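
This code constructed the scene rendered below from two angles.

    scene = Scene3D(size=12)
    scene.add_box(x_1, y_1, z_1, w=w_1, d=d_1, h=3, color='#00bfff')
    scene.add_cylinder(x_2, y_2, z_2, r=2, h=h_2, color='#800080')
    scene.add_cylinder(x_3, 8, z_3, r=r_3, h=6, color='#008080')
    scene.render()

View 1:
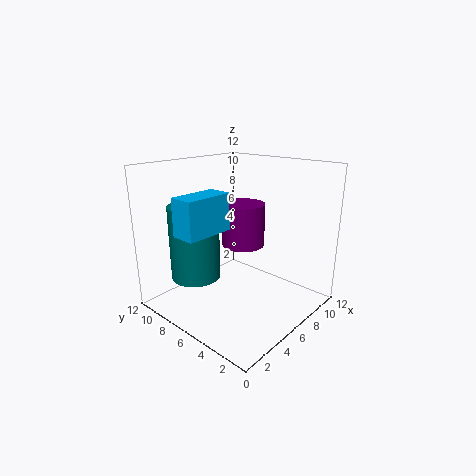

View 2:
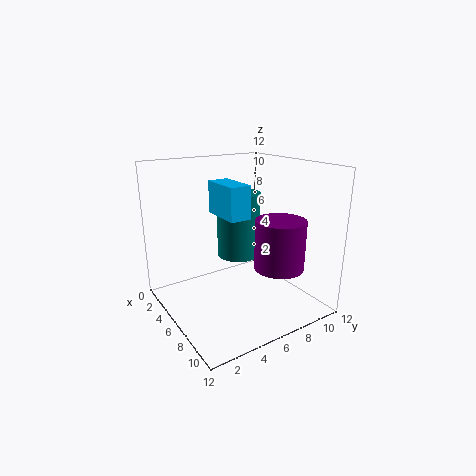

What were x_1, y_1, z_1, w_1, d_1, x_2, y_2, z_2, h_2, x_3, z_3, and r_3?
x_1 = 1, y_1 = 6, z_1 = 7, w_1 = 4, d_1 = 2, x_2 = 9, y_2 = 8, z_2 = 4, h_2 = 4, x_3 = 3, z_3 = 3, r_3 = 2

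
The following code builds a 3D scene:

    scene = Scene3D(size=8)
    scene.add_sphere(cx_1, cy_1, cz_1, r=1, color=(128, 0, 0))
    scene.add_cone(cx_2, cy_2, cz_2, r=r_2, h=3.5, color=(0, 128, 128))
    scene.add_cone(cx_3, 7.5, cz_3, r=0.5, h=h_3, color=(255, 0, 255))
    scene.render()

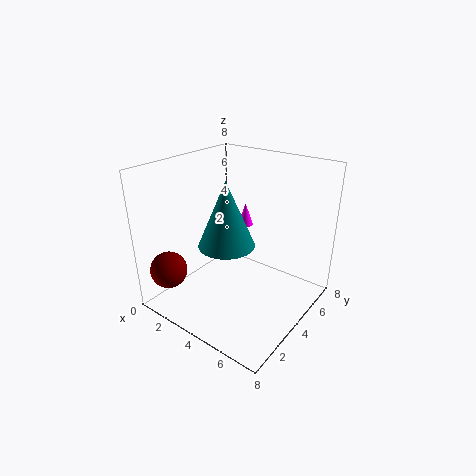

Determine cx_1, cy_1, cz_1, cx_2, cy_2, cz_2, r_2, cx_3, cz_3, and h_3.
cx_1 = 1.5, cy_1 = 1, cz_1 = 2.5, cx_2 = 4, cy_2 = 3, cz_2 = 4, r_2 = 1.5, cx_3 = 2, cz_3 = 3, h_3 = 1.5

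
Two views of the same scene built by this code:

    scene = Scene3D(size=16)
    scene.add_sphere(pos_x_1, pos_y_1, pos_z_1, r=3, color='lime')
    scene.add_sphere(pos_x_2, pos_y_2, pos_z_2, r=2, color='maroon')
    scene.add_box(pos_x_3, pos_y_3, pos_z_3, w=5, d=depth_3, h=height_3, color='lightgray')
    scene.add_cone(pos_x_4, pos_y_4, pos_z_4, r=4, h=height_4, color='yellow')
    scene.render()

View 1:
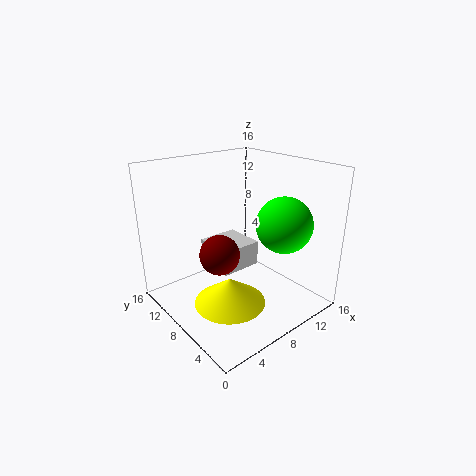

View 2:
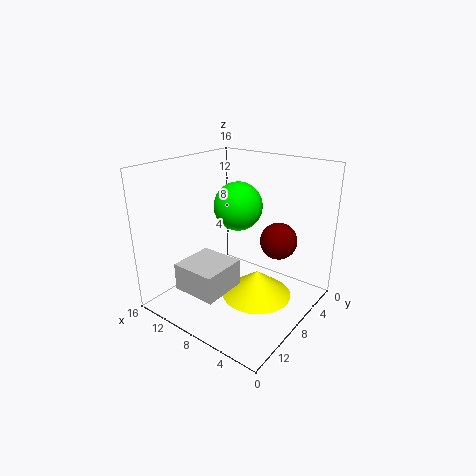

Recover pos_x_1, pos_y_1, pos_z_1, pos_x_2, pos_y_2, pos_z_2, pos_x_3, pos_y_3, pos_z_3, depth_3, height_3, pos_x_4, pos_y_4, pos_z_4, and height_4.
pos_x_1 = 11; pos_y_1 = 4; pos_z_1 = 10; pos_x_2 = 4; pos_y_2 = 6; pos_z_2 = 8; pos_x_3 = 7; pos_y_3 = 9; pos_z_3 = 3; depth_3 = 5; height_3 = 3; pos_x_4 = 6; pos_y_4 = 7; pos_z_4 = 1; height_4 = 3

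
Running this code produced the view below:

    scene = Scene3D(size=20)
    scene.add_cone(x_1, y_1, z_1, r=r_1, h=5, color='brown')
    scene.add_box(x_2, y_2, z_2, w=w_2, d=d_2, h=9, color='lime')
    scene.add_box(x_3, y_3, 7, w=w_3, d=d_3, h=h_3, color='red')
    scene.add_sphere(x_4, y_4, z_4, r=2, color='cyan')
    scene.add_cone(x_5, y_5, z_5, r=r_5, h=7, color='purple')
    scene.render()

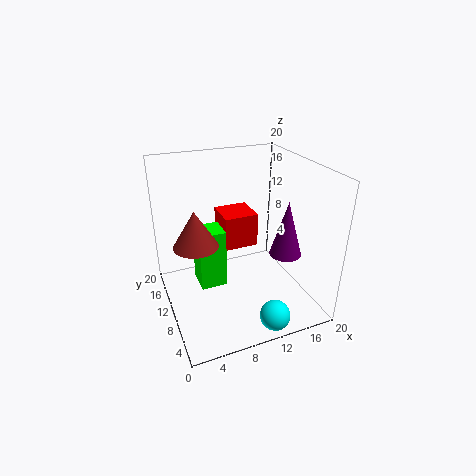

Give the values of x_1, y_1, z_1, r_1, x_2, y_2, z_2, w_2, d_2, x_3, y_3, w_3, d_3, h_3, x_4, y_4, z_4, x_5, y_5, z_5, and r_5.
x_1 = 4
y_1 = 10
z_1 = 10
r_1 = 3
x_2 = 5
y_2 = 12
z_2 = 1
w_2 = 4
d_2 = 4
x_3 = 9
y_3 = 12
w_3 = 5
d_3 = 5
h_3 = 5
x_4 = 12
y_4 = 2
z_4 = 2
x_5 = 14
y_5 = 4
z_5 = 10
r_5 = 2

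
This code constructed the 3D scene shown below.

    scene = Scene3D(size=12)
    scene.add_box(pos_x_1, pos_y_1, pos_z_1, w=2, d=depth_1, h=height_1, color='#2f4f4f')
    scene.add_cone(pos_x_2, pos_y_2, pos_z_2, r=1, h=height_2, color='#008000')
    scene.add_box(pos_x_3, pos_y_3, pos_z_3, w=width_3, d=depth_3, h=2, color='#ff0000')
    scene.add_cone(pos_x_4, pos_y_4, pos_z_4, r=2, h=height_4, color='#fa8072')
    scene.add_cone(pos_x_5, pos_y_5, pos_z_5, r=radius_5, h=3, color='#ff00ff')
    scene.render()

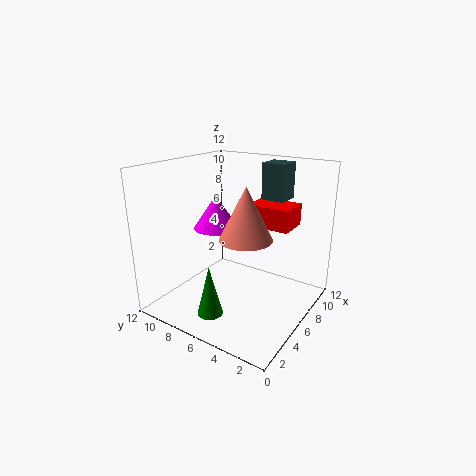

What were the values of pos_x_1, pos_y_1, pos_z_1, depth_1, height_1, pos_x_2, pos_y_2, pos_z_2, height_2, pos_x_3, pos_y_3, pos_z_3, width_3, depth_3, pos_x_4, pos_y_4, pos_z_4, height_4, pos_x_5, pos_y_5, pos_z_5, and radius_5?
pos_x_1 = 8; pos_y_1 = 3; pos_z_1 = 9; depth_1 = 2; height_1 = 3; pos_x_2 = 2; pos_y_2 = 6; pos_z_2 = 1; height_2 = 4; pos_x_3 = 9; pos_y_3 = 3; pos_z_3 = 6; width_3 = 3; depth_3 = 4; pos_x_4 = 4; pos_y_4 = 4; pos_z_4 = 7; height_4 = 4; pos_x_5 = 7; pos_y_5 = 9; pos_z_5 = 6; radius_5 = 2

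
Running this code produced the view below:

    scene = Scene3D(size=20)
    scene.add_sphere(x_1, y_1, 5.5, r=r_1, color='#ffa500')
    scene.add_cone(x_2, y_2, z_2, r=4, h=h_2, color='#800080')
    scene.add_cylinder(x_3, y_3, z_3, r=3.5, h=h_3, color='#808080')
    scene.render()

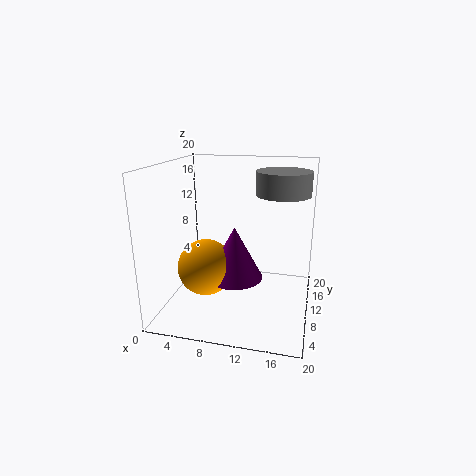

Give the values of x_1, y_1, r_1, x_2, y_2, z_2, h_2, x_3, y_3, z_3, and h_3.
x_1 = 5.5; y_1 = 9; r_1 = 4; x_2 = 9.5; y_2 = 10; z_2 = 4; h_2 = 7.5; x_3 = 16; y_3 = 9.5; z_3 = 16.5; h_3 = 3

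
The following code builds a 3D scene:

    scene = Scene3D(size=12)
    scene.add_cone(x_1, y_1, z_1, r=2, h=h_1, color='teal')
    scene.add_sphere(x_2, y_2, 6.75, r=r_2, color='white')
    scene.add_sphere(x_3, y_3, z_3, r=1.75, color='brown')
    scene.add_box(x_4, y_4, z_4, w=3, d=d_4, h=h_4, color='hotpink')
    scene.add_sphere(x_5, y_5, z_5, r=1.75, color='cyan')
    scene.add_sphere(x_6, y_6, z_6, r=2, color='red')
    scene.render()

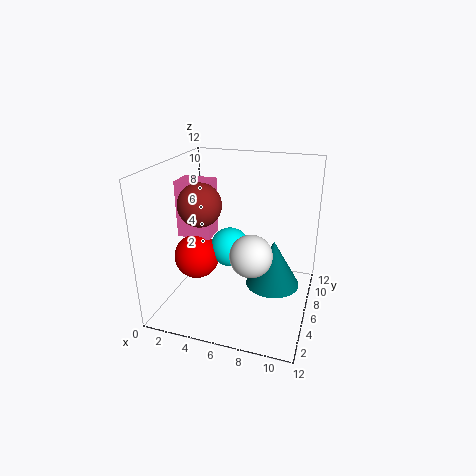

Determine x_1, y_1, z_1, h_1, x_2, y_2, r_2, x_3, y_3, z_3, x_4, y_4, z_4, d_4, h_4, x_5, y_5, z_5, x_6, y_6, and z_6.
x_1 = 9.5, y_1 = 3.75, z_1 = 3.75, h_1 = 3.5, x_2 = 8.25, y_2 = 2, r_2 = 1.5, x_3 = 3.25, y_3 = 4.75, z_3 = 9, x_4 = 0.25, y_4 = 6.25, z_4 = 5.25, d_4 = 2.25, h_4 = 5, x_5 = 4.75, y_5 = 7.5, z_5 = 4.25, x_6 = 2, y_6 = 6.25, z_6 = 3.5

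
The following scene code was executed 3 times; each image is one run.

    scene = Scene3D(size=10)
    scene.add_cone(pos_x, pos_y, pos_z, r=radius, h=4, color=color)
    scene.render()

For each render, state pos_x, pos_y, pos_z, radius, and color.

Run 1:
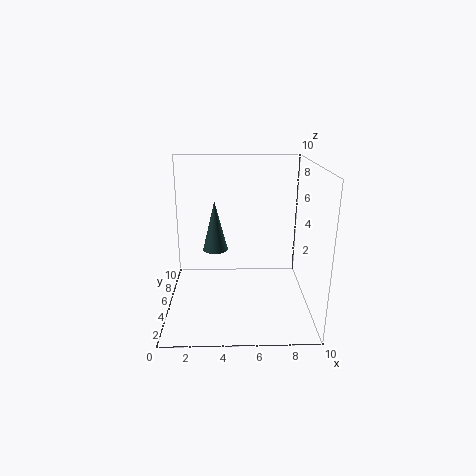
pos_x = 3.25; pos_y = 8.25; pos_z = 2.75; radius = 1; color = 'darkslategray'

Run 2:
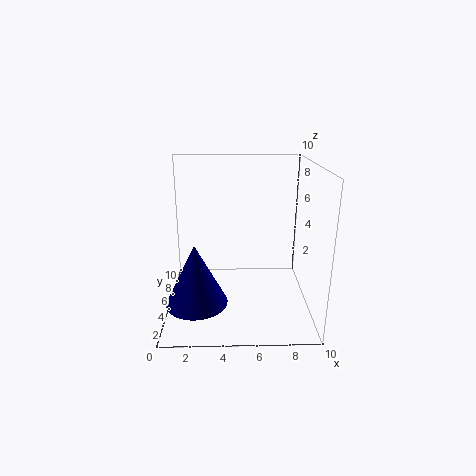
pos_x = 2.25; pos_y = 2.5; pos_z = 1.5; radius = 2; color = 'navy'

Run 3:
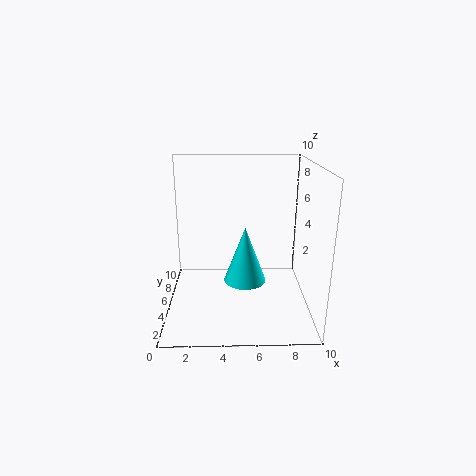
pos_x = 5.5; pos_y = 5; pos_z = 1.75; radius = 1.5; color = 'cyan'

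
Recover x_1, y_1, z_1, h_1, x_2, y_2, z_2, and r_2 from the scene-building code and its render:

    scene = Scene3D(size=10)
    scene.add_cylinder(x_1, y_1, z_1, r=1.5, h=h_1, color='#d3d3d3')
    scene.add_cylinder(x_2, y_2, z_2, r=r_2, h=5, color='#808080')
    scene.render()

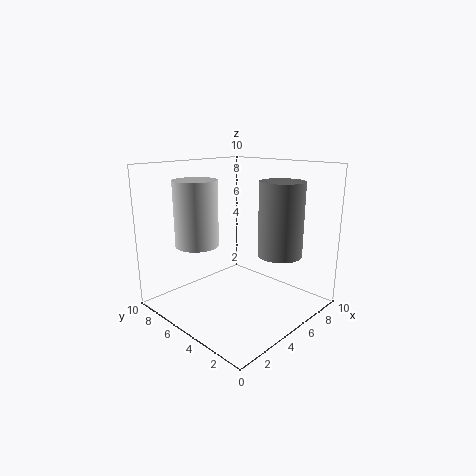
x_1 = 3
y_1 = 7
z_1 = 4.5
h_1 = 4.5
x_2 = 6.5
y_2 = 2.5
z_2 = 4
r_2 = 1.5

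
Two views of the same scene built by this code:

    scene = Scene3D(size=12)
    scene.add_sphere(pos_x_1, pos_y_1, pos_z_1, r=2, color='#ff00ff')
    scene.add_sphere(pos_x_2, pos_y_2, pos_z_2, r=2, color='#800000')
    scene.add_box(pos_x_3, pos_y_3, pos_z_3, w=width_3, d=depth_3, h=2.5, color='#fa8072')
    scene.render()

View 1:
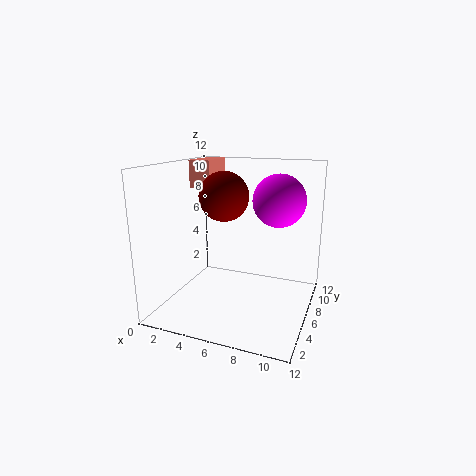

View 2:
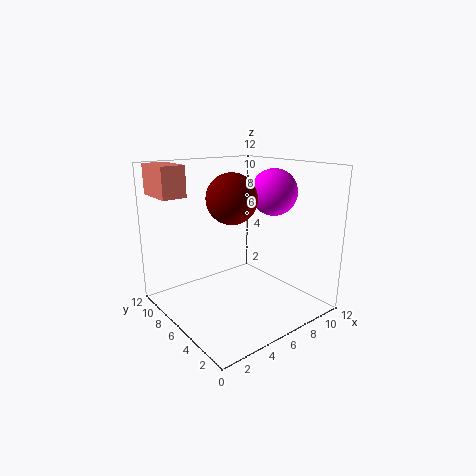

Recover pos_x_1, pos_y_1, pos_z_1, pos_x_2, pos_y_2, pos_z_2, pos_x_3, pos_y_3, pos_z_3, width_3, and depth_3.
pos_x_1 = 9.5
pos_y_1 = 5.5
pos_z_1 = 9.5
pos_x_2 = 5
pos_y_2 = 5.5
pos_z_2 = 9.5
pos_x_3 = 0.5
pos_y_3 = 8
pos_z_3 = 9.5
width_3 = 2
depth_3 = 3.5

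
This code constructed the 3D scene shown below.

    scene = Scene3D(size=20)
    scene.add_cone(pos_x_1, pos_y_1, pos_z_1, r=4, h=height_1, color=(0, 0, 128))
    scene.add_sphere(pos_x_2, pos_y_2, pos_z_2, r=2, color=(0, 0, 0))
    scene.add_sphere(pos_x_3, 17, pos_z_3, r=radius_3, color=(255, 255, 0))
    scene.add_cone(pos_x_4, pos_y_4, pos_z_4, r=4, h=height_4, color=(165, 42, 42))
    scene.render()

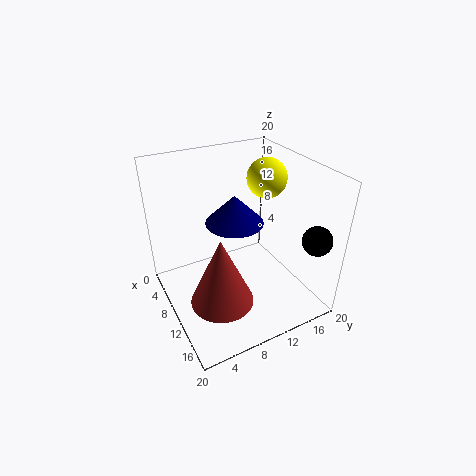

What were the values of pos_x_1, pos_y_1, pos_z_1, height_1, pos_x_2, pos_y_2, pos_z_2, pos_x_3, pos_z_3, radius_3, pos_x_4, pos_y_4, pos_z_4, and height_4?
pos_x_1 = 9
pos_y_1 = 10
pos_z_1 = 12
height_1 = 4
pos_x_2 = 17
pos_y_2 = 18
pos_z_2 = 11
pos_x_3 = 6
pos_z_3 = 16
radius_3 = 3
pos_x_4 = 15
pos_y_4 = 5
pos_z_4 = 5
height_4 = 9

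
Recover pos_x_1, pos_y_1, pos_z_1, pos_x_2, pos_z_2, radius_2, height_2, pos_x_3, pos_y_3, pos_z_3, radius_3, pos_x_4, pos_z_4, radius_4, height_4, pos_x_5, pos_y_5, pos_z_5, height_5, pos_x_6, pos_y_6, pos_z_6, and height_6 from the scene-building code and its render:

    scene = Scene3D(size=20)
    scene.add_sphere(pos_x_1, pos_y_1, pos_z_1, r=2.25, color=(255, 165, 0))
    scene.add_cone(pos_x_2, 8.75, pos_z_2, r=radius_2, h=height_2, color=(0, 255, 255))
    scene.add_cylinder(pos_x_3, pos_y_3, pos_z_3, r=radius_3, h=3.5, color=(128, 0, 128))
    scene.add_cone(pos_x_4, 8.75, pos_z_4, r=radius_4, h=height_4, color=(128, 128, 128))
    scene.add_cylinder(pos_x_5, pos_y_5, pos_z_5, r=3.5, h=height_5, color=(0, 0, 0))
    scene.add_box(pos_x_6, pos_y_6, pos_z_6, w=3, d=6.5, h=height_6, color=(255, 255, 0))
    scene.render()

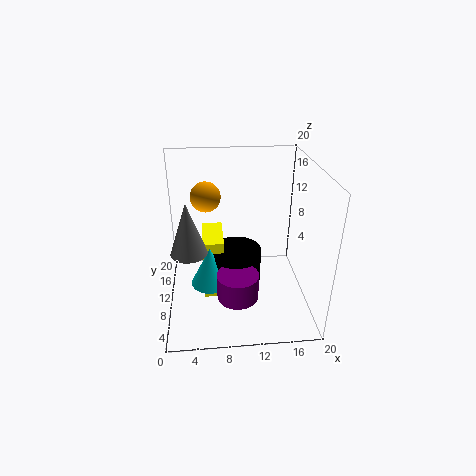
pos_x_1 = 5.75, pos_y_1 = 15.5, pos_z_1 = 14, pos_x_2 = 6, pos_z_2 = 3.75, radius_2 = 2.75, height_2 = 5.5, pos_x_3 = 9.5, pos_y_3 = 5.25, pos_z_3 = 3.75, radius_3 = 2.75, pos_x_4 = 3.25, pos_z_4 = 8.75, radius_4 = 2.5, height_4 = 7.25, pos_x_5 = 9.75, pos_y_5 = 10, pos_z_5 = 3.25, height_5 = 5, pos_x_6 = 5, pos_y_6 = 9, pos_z_6 = 0.75, height_6 = 9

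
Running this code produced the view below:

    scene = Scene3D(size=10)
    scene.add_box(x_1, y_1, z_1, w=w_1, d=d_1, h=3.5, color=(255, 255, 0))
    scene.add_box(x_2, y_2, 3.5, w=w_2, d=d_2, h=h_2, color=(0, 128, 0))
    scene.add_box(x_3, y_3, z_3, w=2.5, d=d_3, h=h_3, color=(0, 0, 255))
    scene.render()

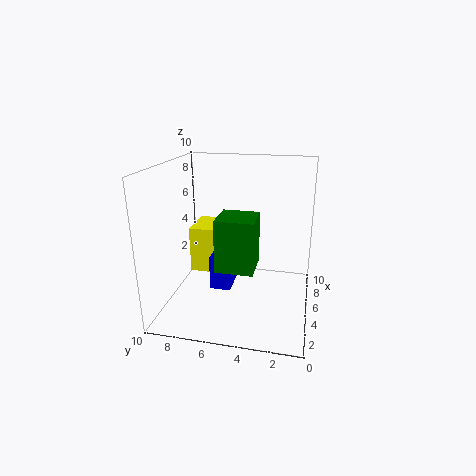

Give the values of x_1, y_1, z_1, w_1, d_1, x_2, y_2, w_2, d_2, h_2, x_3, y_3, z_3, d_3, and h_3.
x_1 = 6; y_1 = 6; z_1 = 1.5; w_1 = 3; d_1 = 3; x_2 = 2.5; y_2 = 3.5; w_2 = 2.5; d_2 = 2.5; h_2 = 3.5; x_3 = 4.5; y_3 = 5.5; z_3 = 1; d_3 = 1.5; h_3 = 2.5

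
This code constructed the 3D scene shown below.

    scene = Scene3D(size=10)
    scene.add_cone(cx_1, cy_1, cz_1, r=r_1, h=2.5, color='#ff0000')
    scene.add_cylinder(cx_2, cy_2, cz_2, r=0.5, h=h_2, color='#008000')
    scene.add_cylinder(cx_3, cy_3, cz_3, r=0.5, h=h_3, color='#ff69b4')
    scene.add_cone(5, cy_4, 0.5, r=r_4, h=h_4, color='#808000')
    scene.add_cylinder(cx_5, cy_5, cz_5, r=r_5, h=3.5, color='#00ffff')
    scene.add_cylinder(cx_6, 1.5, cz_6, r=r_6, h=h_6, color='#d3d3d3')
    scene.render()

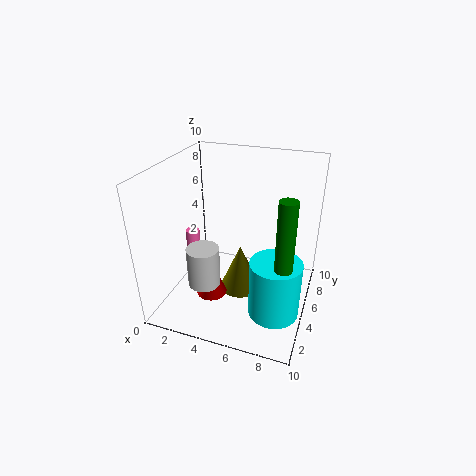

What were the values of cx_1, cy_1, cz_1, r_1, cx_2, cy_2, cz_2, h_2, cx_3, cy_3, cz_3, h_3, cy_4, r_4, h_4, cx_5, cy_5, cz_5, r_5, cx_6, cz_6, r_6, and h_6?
cx_1 = 4; cy_1 = 2.5; cz_1 = 2; r_1 = 1; cx_2 = 9; cy_2 = 1; cz_2 = 6; h_2 = 4; cx_3 = 1.5; cy_3 = 5; cz_3 = 2; h_3 = 3; cy_4 = 5.5; r_4 = 1.5; h_4 = 3.5; cx_5 = 8.5; cy_5 = 1.5; cz_5 = 2.5; r_5 = 1.5; cx_6 = 4; cz_6 = 3.5; r_6 = 1; h_6 = 2.5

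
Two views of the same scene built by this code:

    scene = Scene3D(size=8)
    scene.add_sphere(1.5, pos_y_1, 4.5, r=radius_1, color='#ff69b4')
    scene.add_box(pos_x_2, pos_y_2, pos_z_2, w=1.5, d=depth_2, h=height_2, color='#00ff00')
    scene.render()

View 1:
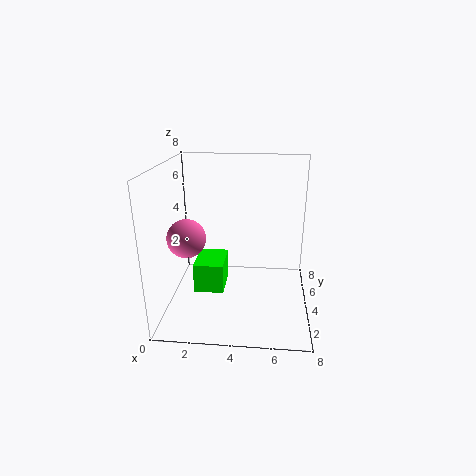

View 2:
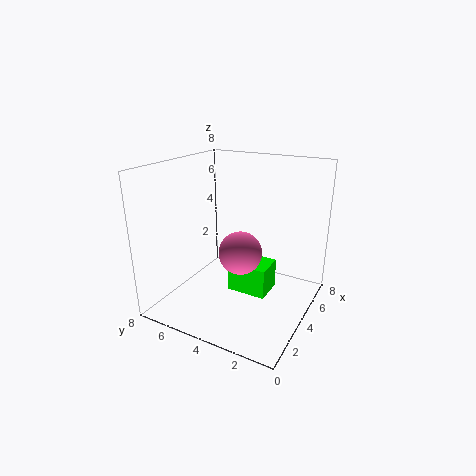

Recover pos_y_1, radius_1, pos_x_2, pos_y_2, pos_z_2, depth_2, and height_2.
pos_y_1 = 2.5
radius_1 = 1
pos_x_2 = 2
pos_y_2 = 1.5
pos_z_2 = 2
depth_2 = 2
height_2 = 1.5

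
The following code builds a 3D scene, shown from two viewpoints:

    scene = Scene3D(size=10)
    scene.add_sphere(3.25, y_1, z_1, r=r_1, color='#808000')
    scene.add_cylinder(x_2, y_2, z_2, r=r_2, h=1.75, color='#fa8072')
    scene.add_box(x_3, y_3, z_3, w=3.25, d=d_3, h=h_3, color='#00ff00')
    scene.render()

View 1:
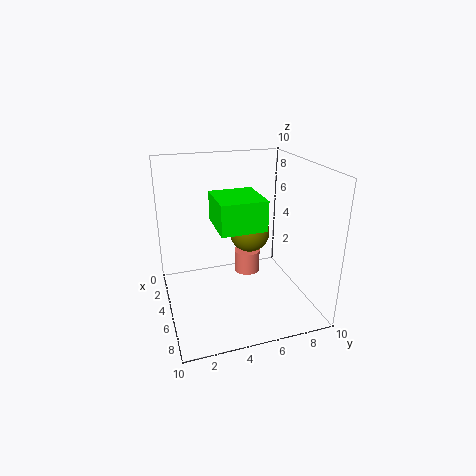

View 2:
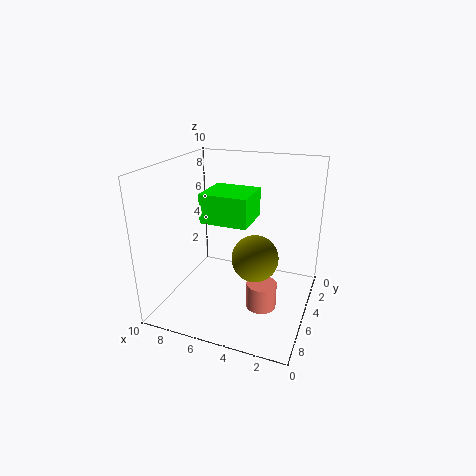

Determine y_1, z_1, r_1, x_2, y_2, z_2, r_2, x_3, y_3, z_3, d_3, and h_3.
y_1 = 6.5, z_1 = 4.5, r_1 = 1.5, x_2 = 2.75, y_2 = 6.5, z_2 = 1, r_2 = 1, x_3 = 4, y_3 = 3.25, z_3 = 6.25, d_3 = 3, h_3 = 2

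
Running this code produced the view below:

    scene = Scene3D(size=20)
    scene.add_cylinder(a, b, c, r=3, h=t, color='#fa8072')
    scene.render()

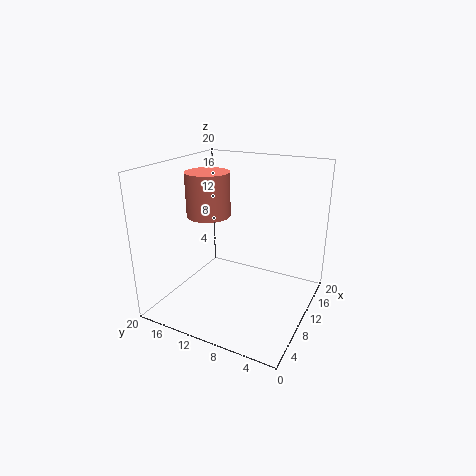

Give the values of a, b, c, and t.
a = 9; b = 14; c = 13; t = 6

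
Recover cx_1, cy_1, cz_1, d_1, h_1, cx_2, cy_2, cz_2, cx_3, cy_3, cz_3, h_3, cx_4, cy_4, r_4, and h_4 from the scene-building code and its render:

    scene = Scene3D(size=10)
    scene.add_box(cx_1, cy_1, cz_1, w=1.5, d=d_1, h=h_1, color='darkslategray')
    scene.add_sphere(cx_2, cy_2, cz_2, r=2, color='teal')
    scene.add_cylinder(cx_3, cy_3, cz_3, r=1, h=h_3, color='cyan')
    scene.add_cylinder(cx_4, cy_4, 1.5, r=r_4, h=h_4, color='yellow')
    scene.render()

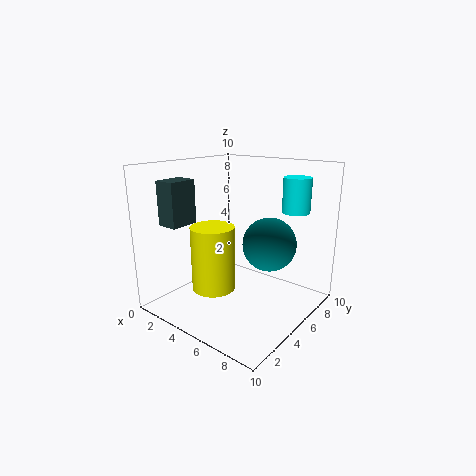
cx_1 = 1; cy_1 = 1.5; cz_1 = 6; d_1 = 2; h_1 = 3; cx_2 = 6; cy_2 = 7.5; cz_2 = 4; cx_3 = 7.5; cy_3 = 8.5; cz_3 = 6.5; h_3 = 2.5; cx_4 = 4; cy_4 = 3.5; r_4 = 1.5; h_4 = 4.5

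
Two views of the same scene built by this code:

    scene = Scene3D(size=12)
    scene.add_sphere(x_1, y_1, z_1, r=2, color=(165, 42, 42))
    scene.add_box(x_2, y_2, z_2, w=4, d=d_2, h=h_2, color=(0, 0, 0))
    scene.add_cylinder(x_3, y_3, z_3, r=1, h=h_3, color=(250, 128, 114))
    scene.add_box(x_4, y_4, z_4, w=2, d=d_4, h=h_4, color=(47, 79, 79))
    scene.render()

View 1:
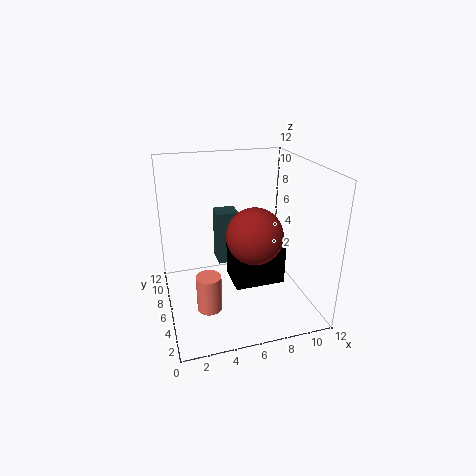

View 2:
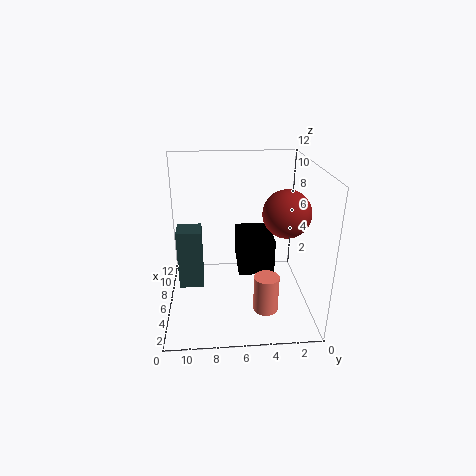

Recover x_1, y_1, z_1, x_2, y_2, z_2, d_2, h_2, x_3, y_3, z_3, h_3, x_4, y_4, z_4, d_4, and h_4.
x_1 = 6
y_1 = 2
z_1 = 8
x_2 = 5
y_2 = 3
z_2 = 3
d_2 = 3
h_2 = 3
x_3 = 3
y_3 = 4
z_3 = 1
h_3 = 3
x_4 = 5
y_4 = 9
z_4 = 2
d_4 = 2
h_4 = 5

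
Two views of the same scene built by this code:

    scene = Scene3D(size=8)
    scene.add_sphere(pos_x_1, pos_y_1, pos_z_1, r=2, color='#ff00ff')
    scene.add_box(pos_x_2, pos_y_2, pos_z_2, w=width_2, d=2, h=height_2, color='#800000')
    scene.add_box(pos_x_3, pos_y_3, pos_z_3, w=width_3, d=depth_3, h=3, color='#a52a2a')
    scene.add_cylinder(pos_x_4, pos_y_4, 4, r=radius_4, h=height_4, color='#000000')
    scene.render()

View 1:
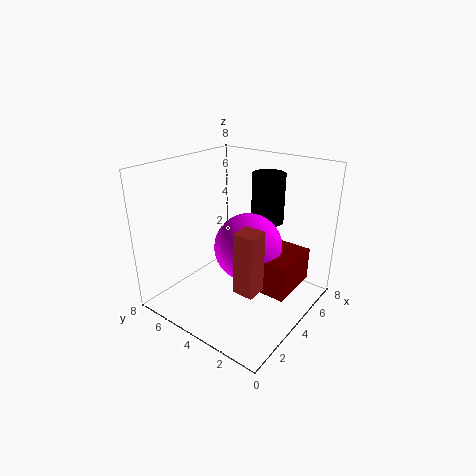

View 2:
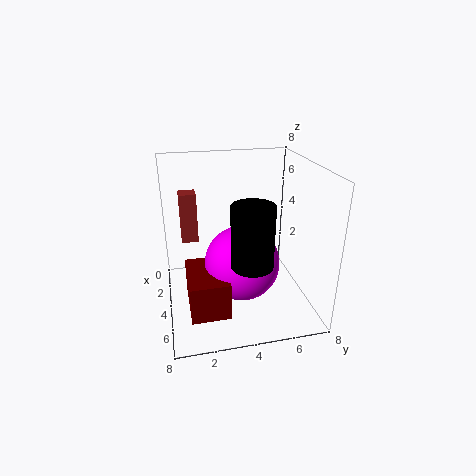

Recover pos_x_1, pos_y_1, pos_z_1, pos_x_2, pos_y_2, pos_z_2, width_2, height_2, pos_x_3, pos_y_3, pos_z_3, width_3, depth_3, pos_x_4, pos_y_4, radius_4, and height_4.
pos_x_1 = 5, pos_y_1 = 4, pos_z_1 = 3, pos_x_2 = 4, pos_y_2 = 1, pos_z_2 = 1, width_2 = 3, height_2 = 2, pos_x_3 = 1, pos_y_3 = 1, pos_z_3 = 3, width_3 = 1, depth_3 = 1, pos_x_4 = 7, pos_y_4 = 4, radius_4 = 1, height_4 = 3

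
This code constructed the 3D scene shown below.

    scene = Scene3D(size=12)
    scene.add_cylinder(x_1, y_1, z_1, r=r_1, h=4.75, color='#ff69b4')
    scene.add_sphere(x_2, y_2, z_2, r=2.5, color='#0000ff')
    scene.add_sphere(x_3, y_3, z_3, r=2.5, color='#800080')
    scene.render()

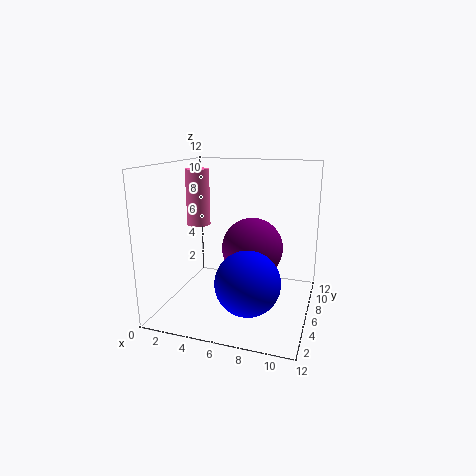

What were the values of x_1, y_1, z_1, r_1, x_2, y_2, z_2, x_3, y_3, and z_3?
x_1 = 2.25
y_1 = 6.5
z_1 = 6.75
r_1 = 1
x_2 = 7.75
y_2 = 3
z_2 = 3.5
x_3 = 7.25
y_3 = 6
z_3 = 5.25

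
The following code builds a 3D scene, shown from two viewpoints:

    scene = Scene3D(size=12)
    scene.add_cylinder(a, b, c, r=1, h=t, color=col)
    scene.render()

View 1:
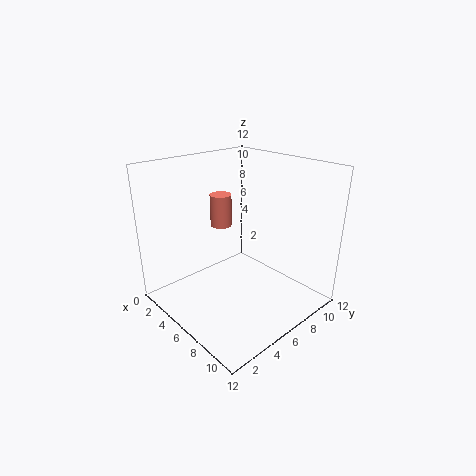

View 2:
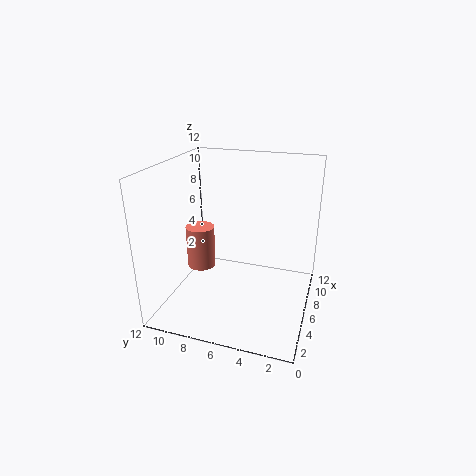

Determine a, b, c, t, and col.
a = 2; b = 7.5; c = 5.5; t = 3; col = 'salmon'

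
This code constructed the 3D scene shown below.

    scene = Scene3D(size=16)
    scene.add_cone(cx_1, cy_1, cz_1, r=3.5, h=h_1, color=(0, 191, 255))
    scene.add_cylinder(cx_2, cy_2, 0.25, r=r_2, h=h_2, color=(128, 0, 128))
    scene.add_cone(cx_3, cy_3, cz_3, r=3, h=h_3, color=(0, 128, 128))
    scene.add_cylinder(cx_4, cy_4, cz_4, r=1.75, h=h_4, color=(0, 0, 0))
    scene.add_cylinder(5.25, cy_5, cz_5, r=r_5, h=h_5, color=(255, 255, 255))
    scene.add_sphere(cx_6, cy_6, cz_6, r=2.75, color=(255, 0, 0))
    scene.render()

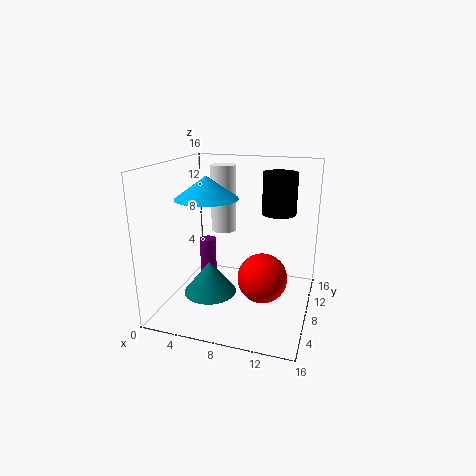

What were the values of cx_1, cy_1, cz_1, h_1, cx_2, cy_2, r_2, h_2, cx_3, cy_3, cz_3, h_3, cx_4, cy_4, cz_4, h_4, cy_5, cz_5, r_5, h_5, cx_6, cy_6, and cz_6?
cx_1 = 4.5, cy_1 = 7.75, cz_1 = 12.25, h_1 = 2.5, cx_2 = 3.25, cy_2 = 10.5, r_2 = 1, h_2 = 6.25, cx_3 = 5, cy_3 = 6.75, cz_3 = 1.5, h_3 = 3.75, cx_4 = 12.5, cy_4 = 7.75, cz_4 = 11.25, h_4 = 4.25, cy_5 = 11, cz_5 = 7.75, r_5 = 1.5, h_5 = 7.75, cx_6 = 11, cy_6 = 7.5, cz_6 = 3.75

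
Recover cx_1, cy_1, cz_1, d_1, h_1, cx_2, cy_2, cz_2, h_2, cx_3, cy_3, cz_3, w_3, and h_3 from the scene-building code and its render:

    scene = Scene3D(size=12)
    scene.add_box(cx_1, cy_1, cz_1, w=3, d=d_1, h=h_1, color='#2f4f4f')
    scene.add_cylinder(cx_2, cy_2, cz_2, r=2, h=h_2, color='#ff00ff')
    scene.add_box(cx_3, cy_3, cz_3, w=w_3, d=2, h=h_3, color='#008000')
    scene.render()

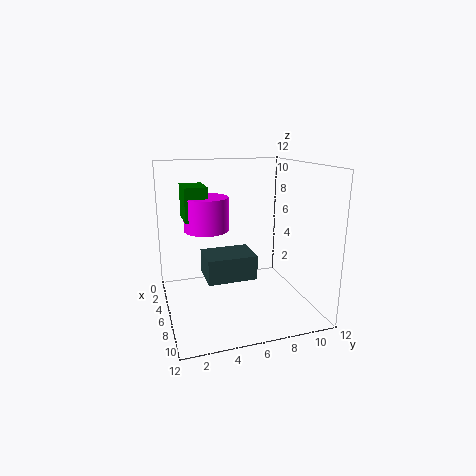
cx_1 = 5, cy_1 = 3, cz_1 = 3, d_1 = 4, h_1 = 2, cx_2 = 3, cy_2 = 4, cz_2 = 6, h_2 = 3, cx_3 = 1, cy_3 = 2, cz_3 = 7, w_3 = 3, h_3 = 3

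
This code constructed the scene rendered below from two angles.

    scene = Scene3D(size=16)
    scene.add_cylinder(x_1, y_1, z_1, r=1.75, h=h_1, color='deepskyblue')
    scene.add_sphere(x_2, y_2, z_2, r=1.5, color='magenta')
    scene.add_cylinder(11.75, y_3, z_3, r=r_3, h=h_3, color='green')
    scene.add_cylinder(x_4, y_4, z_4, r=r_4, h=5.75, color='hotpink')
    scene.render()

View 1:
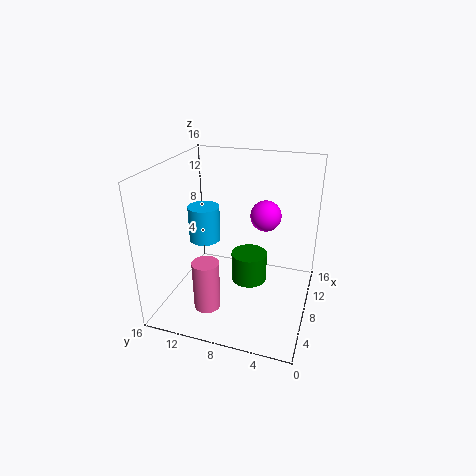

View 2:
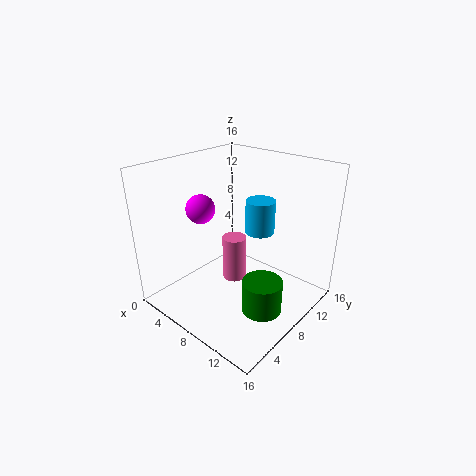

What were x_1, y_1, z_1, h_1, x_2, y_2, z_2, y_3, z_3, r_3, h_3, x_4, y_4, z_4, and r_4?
x_1 = 8; y_1 = 12; z_1 = 7.25; h_1 = 4; x_2 = 6; y_2 = 4.5; z_2 = 12; y_3 = 7.75; z_3 = 0.25; r_3 = 2.25; h_3 = 3.75; x_4 = 5; y_4 = 10.75; z_4 = 0.25; r_4 = 1.5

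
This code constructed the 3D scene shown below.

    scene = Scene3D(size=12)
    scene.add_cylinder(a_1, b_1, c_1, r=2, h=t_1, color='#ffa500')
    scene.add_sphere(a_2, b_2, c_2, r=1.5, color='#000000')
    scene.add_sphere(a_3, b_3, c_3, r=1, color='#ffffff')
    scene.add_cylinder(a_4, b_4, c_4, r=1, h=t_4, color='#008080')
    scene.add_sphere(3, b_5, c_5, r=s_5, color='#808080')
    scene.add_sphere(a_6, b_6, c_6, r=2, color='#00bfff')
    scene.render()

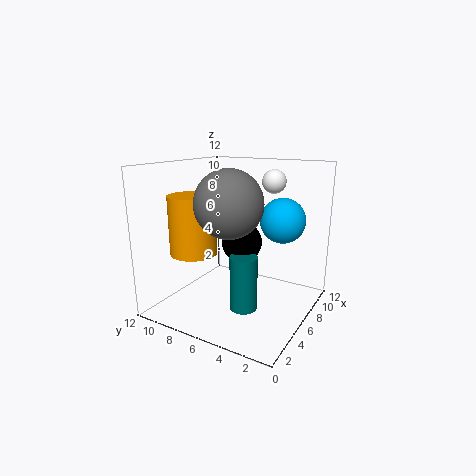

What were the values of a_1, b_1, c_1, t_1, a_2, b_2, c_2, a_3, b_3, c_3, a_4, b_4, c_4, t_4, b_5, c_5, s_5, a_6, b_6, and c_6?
a_1 = 4.5, b_1 = 9.5, c_1 = 4.5, t_1 = 5, a_2 = 4, b_2 = 4.5, c_2 = 6.5, a_3 = 8.5, b_3 = 4, c_3 = 10.5, a_4 = 2.5, b_4 = 3.5, c_4 = 2, t_4 = 4, b_5 = 5, c_5 = 9.5, s_5 = 2.5, a_6 = 9.5, b_6 = 3.5, c_6 = 7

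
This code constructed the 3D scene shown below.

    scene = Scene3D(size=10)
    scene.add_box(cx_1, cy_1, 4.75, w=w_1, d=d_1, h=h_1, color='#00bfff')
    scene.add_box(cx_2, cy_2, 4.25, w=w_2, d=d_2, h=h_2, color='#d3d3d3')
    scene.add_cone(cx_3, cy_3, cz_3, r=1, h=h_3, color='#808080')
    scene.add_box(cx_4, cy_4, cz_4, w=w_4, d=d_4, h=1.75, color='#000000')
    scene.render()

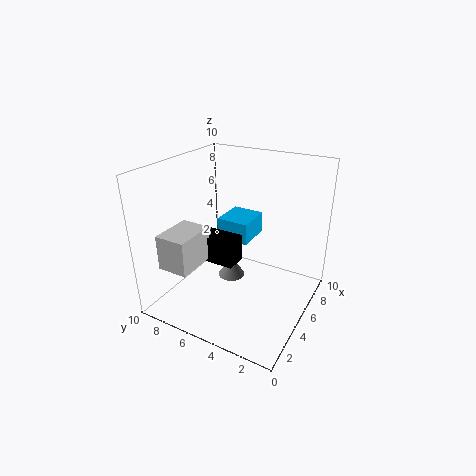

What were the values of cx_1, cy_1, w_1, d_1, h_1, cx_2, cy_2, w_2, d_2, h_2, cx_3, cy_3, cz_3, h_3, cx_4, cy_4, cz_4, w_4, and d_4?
cx_1 = 4.75, cy_1 = 4.25, w_1 = 2.5, d_1 = 2.25, h_1 = 1.5, cx_2 = 0.25, cy_2 = 6, w_2 = 2.75, d_2 = 2, h_2 = 2.25, cx_3 = 5.75, cy_3 = 6, cz_3 = 1.25, h_3 = 1.5, cx_4 = 2.75, cy_4 = 4.25, cz_4 = 4, w_4 = 1.5, d_4 = 3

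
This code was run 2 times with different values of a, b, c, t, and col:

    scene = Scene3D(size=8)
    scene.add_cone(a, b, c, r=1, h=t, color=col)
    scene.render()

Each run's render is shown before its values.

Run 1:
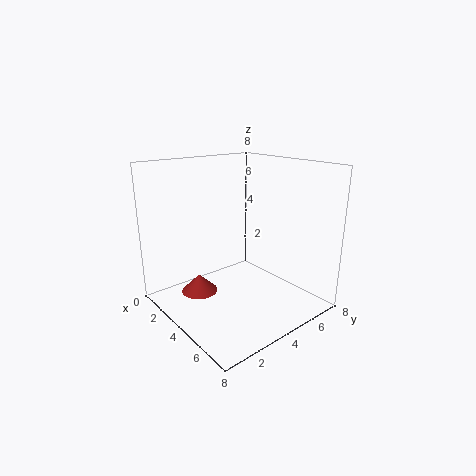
a = 3, b = 2, c = 1, t = 1, col = 'brown'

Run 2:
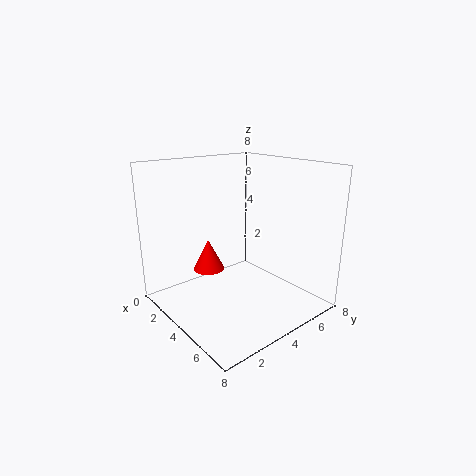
a = 1, b = 4, c = 1, t = 2, col = 'red'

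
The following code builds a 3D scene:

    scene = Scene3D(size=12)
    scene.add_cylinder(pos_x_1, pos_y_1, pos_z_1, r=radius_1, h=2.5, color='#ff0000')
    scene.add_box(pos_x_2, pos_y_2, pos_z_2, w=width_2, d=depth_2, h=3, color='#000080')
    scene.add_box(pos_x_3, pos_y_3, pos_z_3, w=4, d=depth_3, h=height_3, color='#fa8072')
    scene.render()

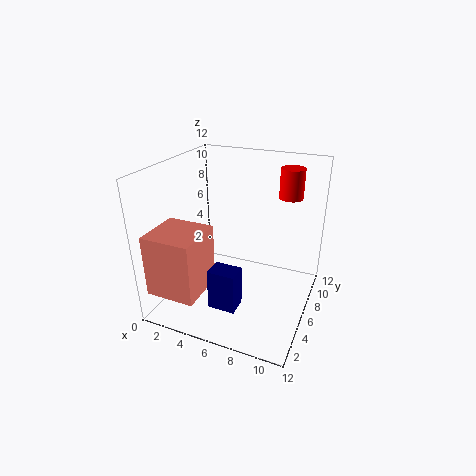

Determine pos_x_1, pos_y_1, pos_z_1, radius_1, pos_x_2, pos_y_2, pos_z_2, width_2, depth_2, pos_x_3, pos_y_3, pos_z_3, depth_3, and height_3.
pos_x_1 = 9.5
pos_y_1 = 9
pos_z_1 = 9
radius_1 = 1
pos_x_2 = 6
pos_y_2 = 0.5
pos_z_2 = 3
width_2 = 2
depth_2 = 1.5
pos_x_3 = 0.5
pos_y_3 = 0.5
pos_z_3 = 2.5
depth_3 = 4
height_3 = 5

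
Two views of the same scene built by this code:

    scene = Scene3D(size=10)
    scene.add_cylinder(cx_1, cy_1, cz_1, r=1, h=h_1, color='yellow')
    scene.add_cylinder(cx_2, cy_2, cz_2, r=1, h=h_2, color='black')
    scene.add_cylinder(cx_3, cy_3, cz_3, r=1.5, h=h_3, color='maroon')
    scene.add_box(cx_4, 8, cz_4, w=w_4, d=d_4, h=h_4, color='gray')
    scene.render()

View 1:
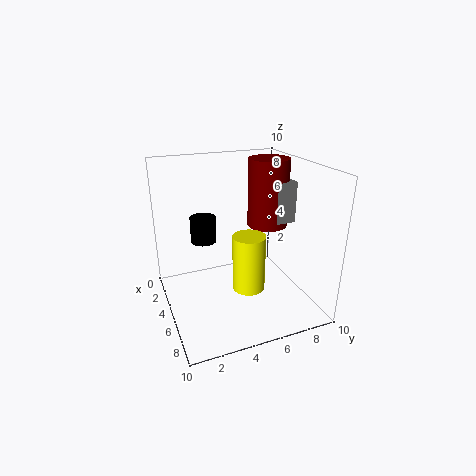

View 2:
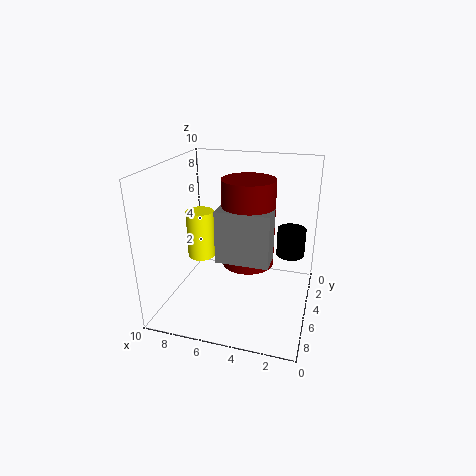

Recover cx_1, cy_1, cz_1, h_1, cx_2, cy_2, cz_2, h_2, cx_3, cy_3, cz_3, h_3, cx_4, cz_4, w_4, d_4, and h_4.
cx_1 = 8; cy_1 = 4.5; cz_1 = 3; h_1 = 3.5; cx_2 = 1.5; cy_2 = 3.5; cz_2 = 3.5; h_2 = 2; cx_3 = 3.5; cy_3 = 8; cz_3 = 5; h_3 = 5; cx_4 = 2; cz_4 = 5.5; w_4 = 3; d_4 = 1.5; h_4 = 3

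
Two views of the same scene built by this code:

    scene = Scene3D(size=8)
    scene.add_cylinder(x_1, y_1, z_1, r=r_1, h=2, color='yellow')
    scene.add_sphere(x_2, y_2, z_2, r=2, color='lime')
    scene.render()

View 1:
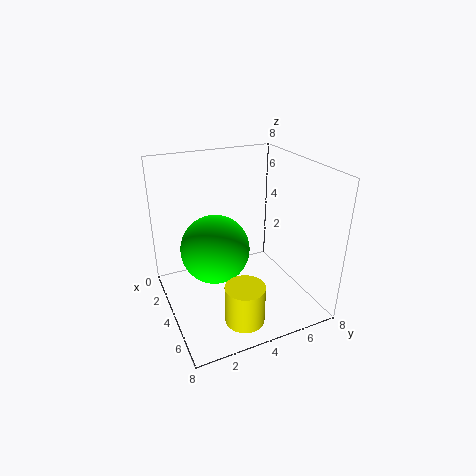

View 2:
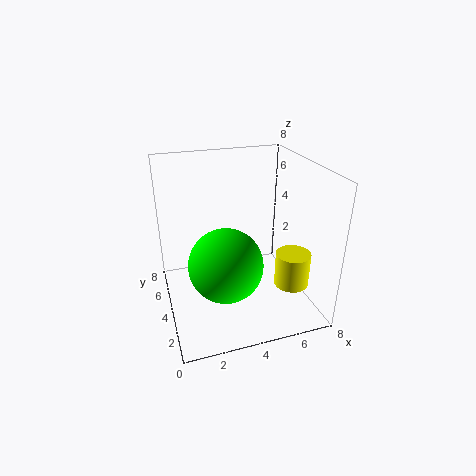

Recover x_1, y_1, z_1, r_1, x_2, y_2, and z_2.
x_1 = 7; y_1 = 3; z_1 = 1; r_1 = 1; x_2 = 3; y_2 = 3; z_2 = 3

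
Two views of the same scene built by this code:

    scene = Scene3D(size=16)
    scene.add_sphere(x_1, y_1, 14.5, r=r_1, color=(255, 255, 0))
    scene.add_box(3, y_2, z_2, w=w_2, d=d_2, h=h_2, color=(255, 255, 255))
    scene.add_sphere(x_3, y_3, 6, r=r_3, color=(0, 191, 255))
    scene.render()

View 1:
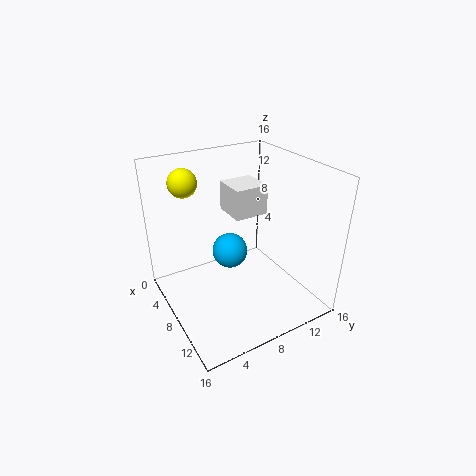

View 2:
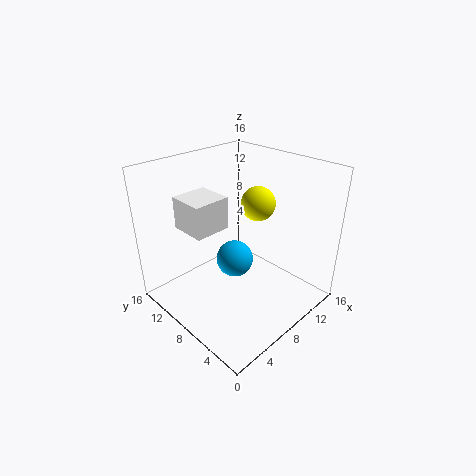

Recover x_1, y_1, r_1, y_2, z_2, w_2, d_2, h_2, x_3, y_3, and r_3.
x_1 = 5.5
y_1 = 3
r_1 = 1.5
y_2 = 8.5
z_2 = 9.5
w_2 = 4
d_2 = 4
h_2 = 3.5
x_3 = 7
y_3 = 7.5
r_3 = 2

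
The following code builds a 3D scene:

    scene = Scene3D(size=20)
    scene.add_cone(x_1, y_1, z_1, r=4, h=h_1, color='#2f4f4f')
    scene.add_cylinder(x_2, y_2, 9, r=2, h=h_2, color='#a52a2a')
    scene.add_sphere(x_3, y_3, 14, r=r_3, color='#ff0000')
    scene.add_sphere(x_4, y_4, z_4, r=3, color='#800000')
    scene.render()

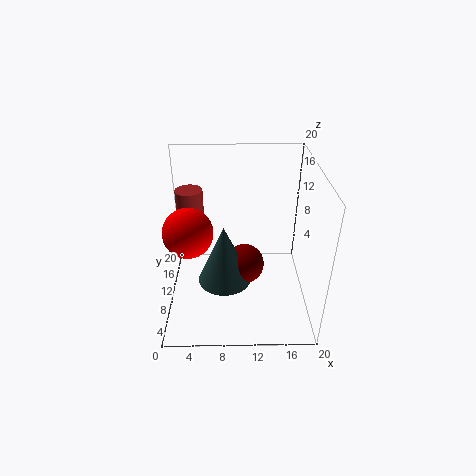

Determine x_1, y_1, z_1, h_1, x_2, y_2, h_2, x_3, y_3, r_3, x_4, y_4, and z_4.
x_1 = 8
y_1 = 11
z_1 = 2
h_1 = 9
x_2 = 3
y_2 = 15
h_2 = 6
x_3 = 4
y_3 = 5
r_3 = 3
x_4 = 11
y_4 = 12
z_4 = 4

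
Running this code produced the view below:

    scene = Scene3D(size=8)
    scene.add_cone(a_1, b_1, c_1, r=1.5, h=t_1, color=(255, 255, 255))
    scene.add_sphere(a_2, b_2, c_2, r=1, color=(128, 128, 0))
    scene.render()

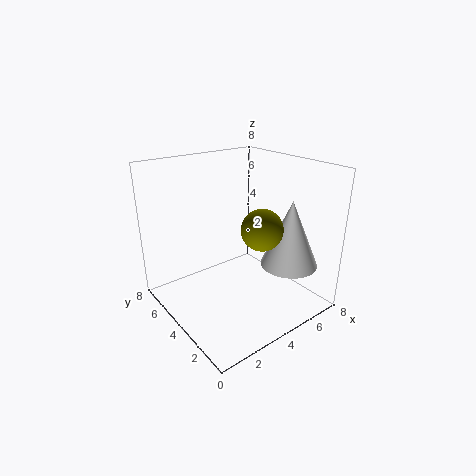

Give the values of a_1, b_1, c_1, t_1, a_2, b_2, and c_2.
a_1 = 5.5; b_1 = 1.5; c_1 = 3; t_1 = 3.5; a_2 = 3.5; b_2 = 1.5; c_2 = 5.5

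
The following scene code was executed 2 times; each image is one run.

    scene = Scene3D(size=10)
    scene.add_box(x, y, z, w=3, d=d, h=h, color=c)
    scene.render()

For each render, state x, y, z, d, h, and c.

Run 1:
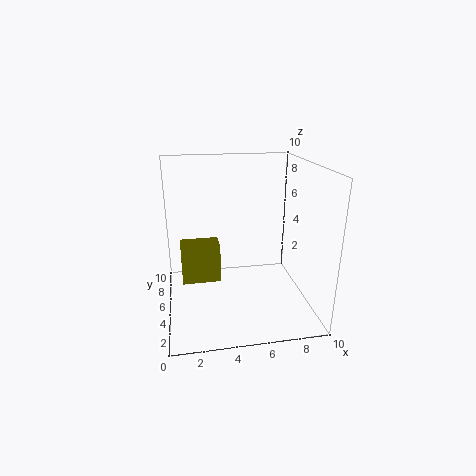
x = 1
y = 7
z = 0.5
d = 2
h = 3
c = 'olive'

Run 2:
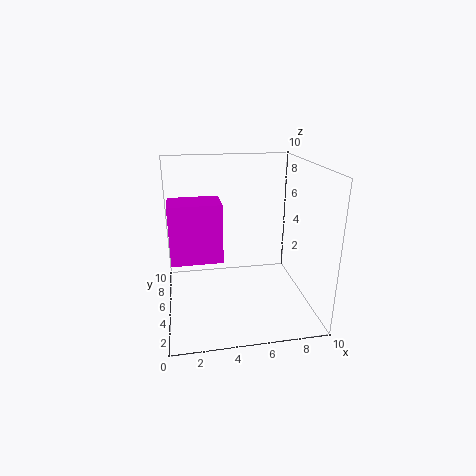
x = 0.5
y = 1.5
z = 5
d = 2
h = 3.5
c = 'magenta'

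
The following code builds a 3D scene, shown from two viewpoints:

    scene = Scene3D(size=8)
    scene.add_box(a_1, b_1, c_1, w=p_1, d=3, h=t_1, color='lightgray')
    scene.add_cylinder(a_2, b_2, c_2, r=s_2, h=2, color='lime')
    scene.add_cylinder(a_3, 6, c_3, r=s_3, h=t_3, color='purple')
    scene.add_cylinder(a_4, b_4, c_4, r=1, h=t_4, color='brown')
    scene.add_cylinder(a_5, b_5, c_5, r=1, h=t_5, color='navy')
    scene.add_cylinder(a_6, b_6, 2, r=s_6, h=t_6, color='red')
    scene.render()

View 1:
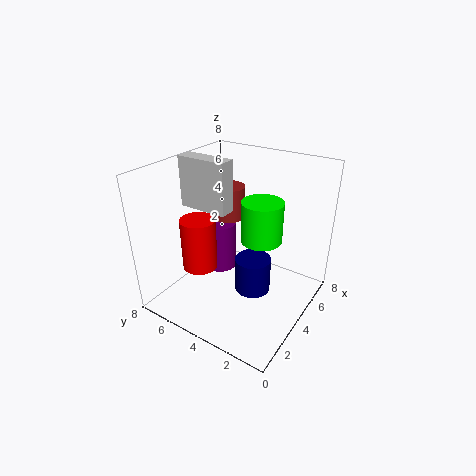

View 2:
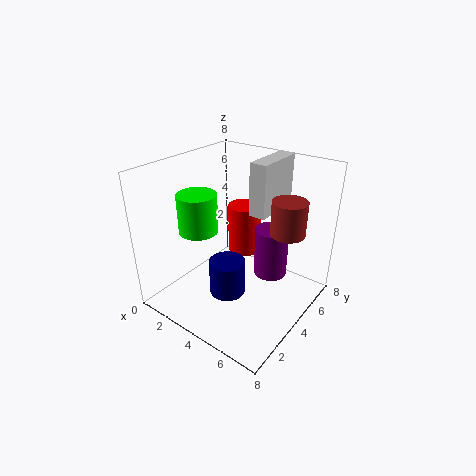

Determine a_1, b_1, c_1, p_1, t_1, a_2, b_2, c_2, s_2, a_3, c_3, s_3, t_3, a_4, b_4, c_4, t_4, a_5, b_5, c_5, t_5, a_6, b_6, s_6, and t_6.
a_1 = 4
b_1 = 5
c_1 = 5
p_1 = 1
t_1 = 3
a_2 = 3
b_2 = 2
c_2 = 5
s_2 = 1
a_3 = 5
c_3 = 1
s_3 = 1
t_3 = 3
a_4 = 6
b_4 = 6
c_4 = 4
t_4 = 2
a_5 = 4
b_5 = 3
c_5 = 1
t_5 = 2
a_6 = 3
b_6 = 6
s_6 = 1
t_6 = 3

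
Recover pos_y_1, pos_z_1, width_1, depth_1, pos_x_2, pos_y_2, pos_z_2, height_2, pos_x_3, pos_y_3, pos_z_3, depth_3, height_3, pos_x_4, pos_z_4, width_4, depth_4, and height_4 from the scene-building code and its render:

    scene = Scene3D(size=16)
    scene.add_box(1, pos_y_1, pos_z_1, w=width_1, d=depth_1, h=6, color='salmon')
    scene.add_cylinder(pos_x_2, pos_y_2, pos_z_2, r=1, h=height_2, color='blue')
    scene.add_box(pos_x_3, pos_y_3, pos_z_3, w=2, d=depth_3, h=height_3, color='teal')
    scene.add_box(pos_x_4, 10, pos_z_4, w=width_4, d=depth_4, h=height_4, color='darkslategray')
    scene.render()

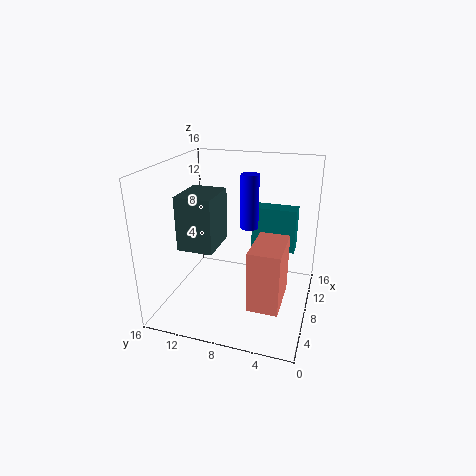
pos_y_1 = 2; pos_z_1 = 4; width_1 = 5; depth_1 = 3; pos_x_2 = 9; pos_y_2 = 7; pos_z_2 = 9; height_2 = 6; pos_x_3 = 10; pos_y_3 = 2; pos_z_3 = 6; depth_3 = 5; height_3 = 5; pos_x_4 = 5; pos_z_4 = 7; width_4 = 5; depth_4 = 4; height_4 = 6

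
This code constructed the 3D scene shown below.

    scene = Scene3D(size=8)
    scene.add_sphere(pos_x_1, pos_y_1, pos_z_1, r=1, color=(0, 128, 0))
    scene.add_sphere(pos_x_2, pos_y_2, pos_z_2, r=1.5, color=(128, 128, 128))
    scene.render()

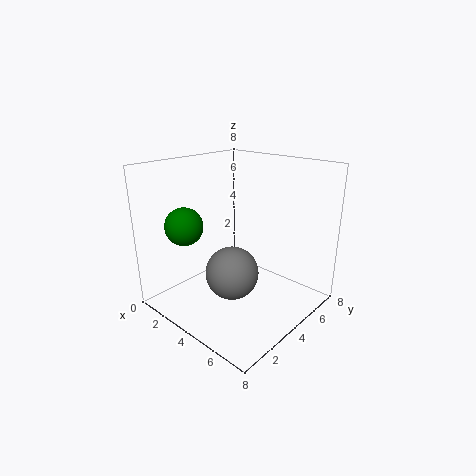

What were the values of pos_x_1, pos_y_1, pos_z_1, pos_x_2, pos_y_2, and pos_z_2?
pos_x_1 = 2.5; pos_y_1 = 1.5; pos_z_1 = 5; pos_x_2 = 4; pos_y_2 = 3.5; pos_z_2 = 2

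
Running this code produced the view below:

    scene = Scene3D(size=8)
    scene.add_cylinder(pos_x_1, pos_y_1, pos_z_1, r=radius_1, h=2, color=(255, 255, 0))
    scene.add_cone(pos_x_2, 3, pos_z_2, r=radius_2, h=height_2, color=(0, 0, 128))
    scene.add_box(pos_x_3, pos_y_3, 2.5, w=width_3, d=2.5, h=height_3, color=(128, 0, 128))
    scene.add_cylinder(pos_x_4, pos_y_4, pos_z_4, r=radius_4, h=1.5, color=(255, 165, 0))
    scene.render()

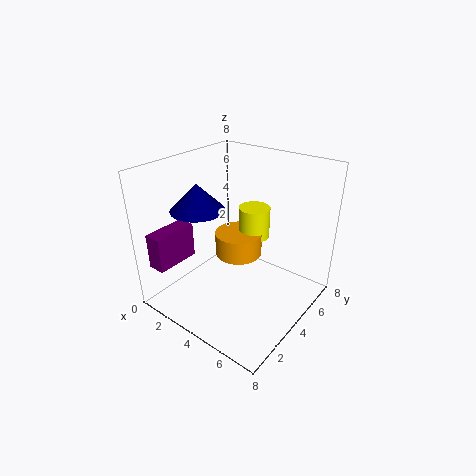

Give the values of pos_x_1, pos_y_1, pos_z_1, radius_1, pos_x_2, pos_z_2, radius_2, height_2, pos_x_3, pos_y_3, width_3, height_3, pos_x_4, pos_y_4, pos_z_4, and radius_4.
pos_x_1 = 3; pos_y_1 = 7; pos_z_1 = 2.5; radius_1 = 1; pos_x_2 = 2; pos_z_2 = 5.5; radius_2 = 1.5; height_2 = 1.5; pos_x_3 = 0.5; pos_y_3 = 0.5; width_3 = 1; height_3 = 2; pos_x_4 = 2.5; pos_y_4 = 6; pos_z_4 = 1.5; radius_4 = 1.5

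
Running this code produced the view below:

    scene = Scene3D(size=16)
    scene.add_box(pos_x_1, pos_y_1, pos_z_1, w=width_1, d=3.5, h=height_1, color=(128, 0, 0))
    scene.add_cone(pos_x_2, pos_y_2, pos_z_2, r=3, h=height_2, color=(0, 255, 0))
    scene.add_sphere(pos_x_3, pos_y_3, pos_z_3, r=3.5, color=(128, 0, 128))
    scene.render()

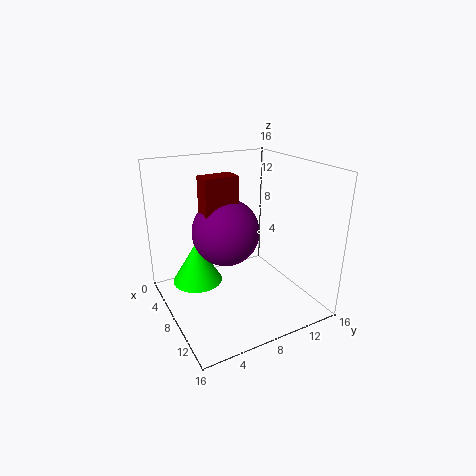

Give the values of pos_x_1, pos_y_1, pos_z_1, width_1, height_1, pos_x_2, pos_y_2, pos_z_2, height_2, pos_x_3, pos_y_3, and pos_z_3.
pos_x_1 = 8
pos_y_1 = 3.5
pos_z_1 = 9
width_1 = 2
height_1 = 6.5
pos_x_2 = 4
pos_y_2 = 4.5
pos_z_2 = 1.5
height_2 = 5
pos_x_3 = 9
pos_y_3 = 6
pos_z_3 = 9.5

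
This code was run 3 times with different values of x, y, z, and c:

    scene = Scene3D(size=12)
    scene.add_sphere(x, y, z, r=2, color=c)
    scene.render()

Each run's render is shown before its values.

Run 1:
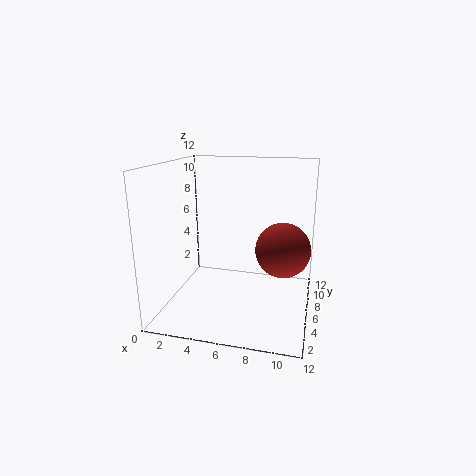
x = 10, y = 3.5, z = 6.25, c = 'brown'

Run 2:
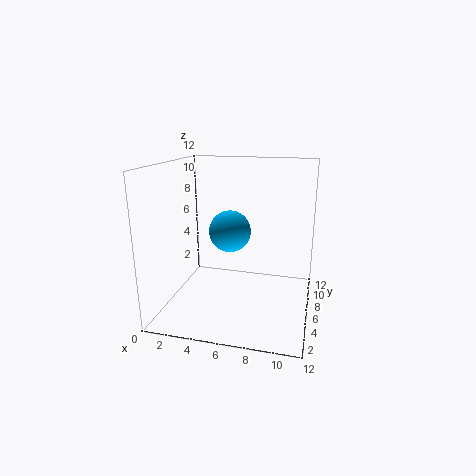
x = 4.25, y = 9.75, z = 5.25, c = 'deepskyblue'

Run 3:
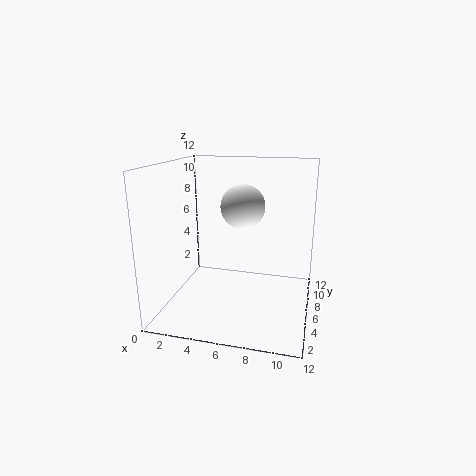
x = 5.75, y = 8.75, z = 8, c = 'white'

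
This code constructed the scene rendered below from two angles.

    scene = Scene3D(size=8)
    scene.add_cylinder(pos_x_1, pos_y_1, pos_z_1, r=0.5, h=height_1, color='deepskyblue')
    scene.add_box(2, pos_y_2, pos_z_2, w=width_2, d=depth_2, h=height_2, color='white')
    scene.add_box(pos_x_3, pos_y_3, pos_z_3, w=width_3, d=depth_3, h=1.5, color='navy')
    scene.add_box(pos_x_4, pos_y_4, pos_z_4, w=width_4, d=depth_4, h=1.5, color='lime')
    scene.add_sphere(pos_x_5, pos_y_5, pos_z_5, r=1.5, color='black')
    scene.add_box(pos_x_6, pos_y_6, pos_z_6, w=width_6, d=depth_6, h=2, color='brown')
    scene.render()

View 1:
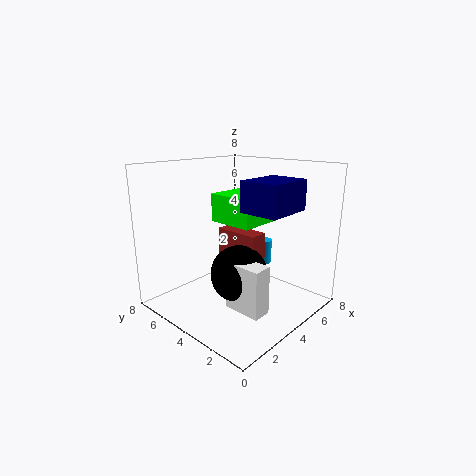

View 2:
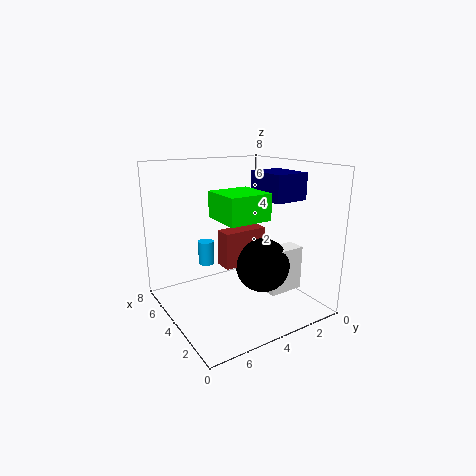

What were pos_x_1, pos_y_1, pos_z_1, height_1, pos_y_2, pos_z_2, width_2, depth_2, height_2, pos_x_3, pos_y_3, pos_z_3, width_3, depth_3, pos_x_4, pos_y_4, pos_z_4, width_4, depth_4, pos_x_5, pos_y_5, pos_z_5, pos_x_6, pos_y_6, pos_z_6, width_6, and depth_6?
pos_x_1 = 7; pos_y_1 = 4.5; pos_z_1 = 1.5; height_1 = 1.5; pos_y_2 = 1; pos_z_2 = 1; width_2 = 1; depth_2 = 2; height_2 = 2.5; pos_x_3 = 2.5; pos_y_3 = 0.5; pos_z_3 = 6; width_3 = 2.5; depth_3 = 2; pos_x_4 = 3; pos_y_4 = 2.5; pos_z_4 = 5; width_4 = 2.5; depth_4 = 2.5; pos_x_5 = 3; pos_y_5 = 3; pos_z_5 = 2.5; pos_x_6 = 3.5; pos_y_6 = 2.5; pos_z_6 = 2.5; width_6 = 1; depth_6 = 2.5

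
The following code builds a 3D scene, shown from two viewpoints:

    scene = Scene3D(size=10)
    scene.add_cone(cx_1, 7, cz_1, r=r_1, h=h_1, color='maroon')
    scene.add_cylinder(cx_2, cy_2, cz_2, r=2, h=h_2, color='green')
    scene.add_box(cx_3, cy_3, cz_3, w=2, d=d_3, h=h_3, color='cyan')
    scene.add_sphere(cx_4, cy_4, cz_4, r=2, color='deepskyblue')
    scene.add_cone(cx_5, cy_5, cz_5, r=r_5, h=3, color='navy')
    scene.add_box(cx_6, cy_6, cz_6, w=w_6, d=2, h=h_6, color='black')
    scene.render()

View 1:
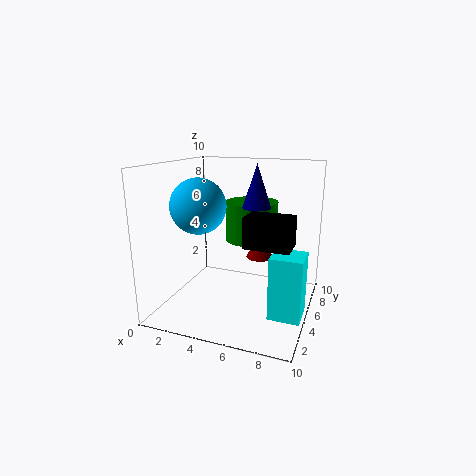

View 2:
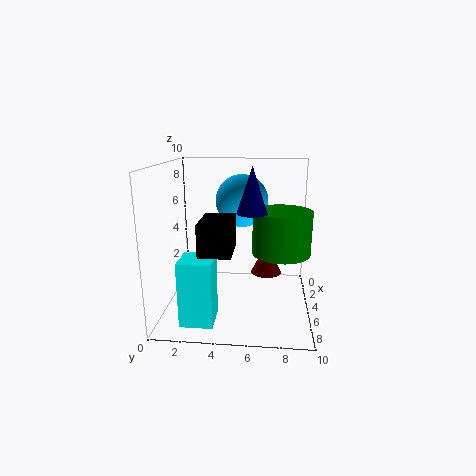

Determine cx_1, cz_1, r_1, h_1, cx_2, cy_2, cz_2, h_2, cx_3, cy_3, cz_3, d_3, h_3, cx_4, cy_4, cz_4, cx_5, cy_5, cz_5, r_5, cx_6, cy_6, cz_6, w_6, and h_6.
cx_1 = 6
cz_1 = 3
r_1 = 1
h_1 = 2
cx_2 = 5
cy_2 = 8
cz_2 = 4
h_2 = 3
cx_3 = 8
cy_3 = 2
cz_3 = 1
d_3 = 2
h_3 = 4
cx_4 = 2
cy_4 = 5
cz_4 = 7
cx_5 = 6
cy_5 = 6
cz_5 = 7
r_5 = 1
cx_6 = 6
cy_6 = 3
cz_6 = 5
w_6 = 3
h_6 = 2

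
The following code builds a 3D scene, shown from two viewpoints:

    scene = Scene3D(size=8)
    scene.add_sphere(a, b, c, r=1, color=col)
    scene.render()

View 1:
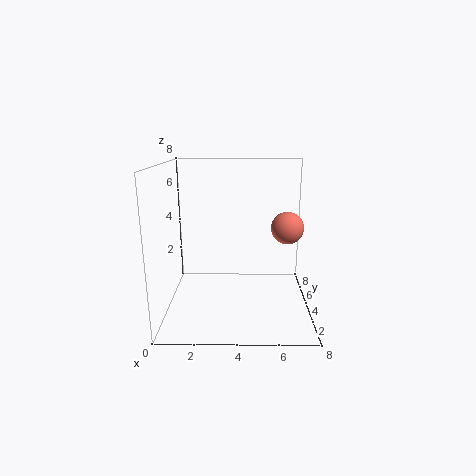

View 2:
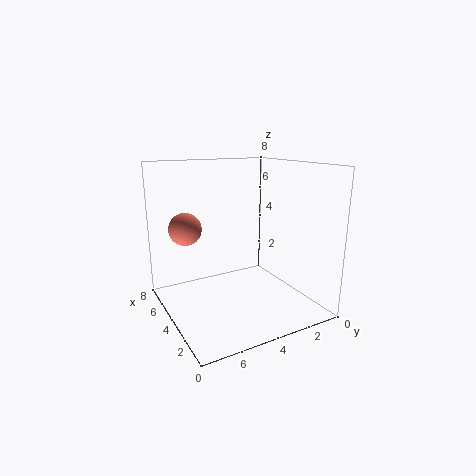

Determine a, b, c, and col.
a = 7
b = 6
c = 4
col = 'salmon'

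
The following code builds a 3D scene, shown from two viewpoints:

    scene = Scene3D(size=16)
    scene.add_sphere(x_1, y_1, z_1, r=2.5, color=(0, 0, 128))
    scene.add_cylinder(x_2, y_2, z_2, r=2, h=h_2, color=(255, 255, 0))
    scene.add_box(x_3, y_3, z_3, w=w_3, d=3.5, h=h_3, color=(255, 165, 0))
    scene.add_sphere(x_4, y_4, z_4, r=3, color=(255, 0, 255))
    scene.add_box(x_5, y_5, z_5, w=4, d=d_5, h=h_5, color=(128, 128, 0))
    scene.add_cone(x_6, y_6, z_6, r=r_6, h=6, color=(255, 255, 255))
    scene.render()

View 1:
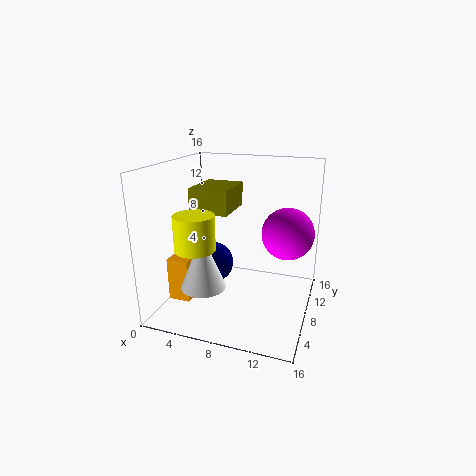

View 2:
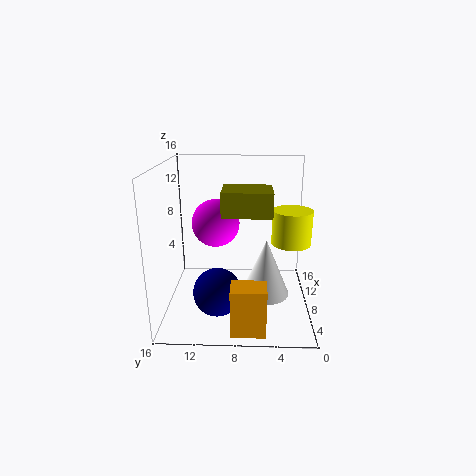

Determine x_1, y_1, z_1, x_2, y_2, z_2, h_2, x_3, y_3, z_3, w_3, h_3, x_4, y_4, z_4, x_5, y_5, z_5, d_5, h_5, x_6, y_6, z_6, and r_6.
x_1 = 4, y_1 = 10, z_1 = 3.5, x_2 = 5.5, y_2 = 2.5, z_2 = 8.5, h_2 = 3.5, x_3 = 0.5, y_3 = 5, z_3 = 0.5, w_3 = 2.5, h_3 = 5, x_4 = 13, y_4 = 11, z_4 = 8, x_5 = 4, y_5 = 4.5, z_5 = 11.5, d_5 = 5, h_5 = 2.5, x_6 = 5, y_6 = 5, z_6 = 3, r_6 = 2.5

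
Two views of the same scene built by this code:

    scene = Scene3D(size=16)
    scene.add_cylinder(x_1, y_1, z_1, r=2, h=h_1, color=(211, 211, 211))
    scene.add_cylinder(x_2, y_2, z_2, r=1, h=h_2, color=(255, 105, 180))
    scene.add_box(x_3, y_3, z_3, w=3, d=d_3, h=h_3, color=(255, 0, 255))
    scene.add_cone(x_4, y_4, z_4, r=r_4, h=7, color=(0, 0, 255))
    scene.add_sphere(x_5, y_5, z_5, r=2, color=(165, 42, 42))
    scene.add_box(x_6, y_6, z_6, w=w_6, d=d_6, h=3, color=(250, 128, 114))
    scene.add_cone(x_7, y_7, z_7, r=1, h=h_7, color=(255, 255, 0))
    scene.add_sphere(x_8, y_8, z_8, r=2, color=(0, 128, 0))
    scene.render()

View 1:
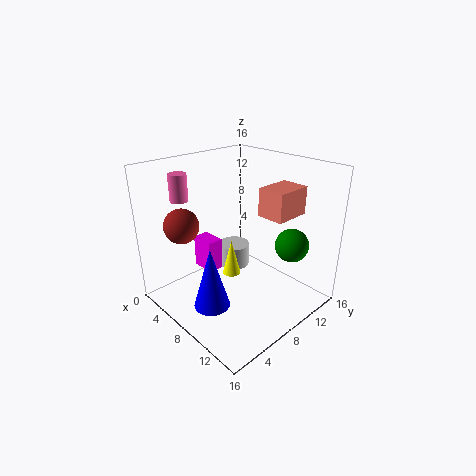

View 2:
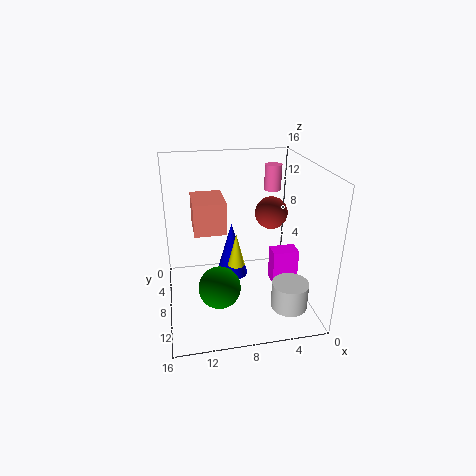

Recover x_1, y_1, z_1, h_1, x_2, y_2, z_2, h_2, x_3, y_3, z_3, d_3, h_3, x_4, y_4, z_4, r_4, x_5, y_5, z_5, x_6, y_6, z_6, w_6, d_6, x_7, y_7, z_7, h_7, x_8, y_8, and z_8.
x_1 = 3; y_1 = 12; z_1 = 1; h_1 = 3; x_2 = 3; y_2 = 4; z_2 = 12; h_2 = 3; x_3 = 1; y_3 = 7; z_3 = 2; d_3 = 2; h_3 = 4; x_4 = 8; y_4 = 4; z_4 = 1; r_4 = 2; x_5 = 3; y_5 = 4; z_5 = 9; x_6 = 10; y_6 = 9; z_6 = 11; w_6 = 3; d_6 = 4; x_7 = 8; y_7 = 7; z_7 = 4; h_7 = 4; x_8 = 11; y_8 = 14; z_8 = 6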